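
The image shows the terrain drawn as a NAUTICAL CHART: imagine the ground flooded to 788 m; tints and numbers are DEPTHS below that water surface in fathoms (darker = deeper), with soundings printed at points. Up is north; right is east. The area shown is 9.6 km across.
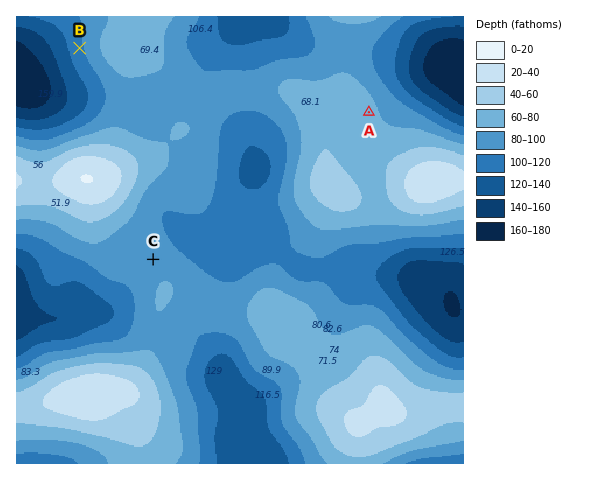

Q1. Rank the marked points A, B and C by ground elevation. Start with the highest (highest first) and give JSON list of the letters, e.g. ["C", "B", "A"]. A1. ["A", "C", "B"]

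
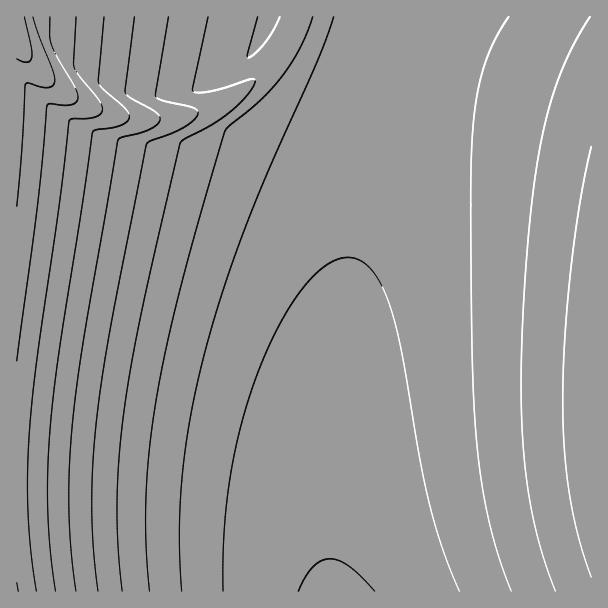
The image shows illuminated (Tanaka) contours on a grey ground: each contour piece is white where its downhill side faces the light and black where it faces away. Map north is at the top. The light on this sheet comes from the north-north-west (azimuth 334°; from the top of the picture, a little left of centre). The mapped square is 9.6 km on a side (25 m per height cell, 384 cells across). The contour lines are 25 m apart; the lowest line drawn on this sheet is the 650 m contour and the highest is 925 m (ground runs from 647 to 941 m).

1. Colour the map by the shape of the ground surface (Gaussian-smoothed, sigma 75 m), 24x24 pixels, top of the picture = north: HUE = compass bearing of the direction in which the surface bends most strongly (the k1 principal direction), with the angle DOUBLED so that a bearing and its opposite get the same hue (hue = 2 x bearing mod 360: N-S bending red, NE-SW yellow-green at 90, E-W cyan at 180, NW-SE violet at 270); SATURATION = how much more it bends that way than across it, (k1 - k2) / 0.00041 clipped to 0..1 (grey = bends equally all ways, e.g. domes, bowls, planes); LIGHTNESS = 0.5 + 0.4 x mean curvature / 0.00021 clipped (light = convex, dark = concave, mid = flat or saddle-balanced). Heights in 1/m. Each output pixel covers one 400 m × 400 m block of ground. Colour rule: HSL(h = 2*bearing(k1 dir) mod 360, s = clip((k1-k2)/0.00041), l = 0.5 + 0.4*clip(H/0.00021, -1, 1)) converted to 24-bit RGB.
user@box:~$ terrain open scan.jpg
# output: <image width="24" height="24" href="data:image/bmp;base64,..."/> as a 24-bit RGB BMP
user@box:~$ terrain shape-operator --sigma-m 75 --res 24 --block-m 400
<image width="24" height="24" href="data:image/bmp;base64,Qk32BgAAAAAAADYAAAAoAAAAGAAAABgAAAABABgAAAAAAMAGAAATCwAAEwsAAAAAAAAAAAAAfXd9fHd9fHd9e3d+e3Z+e3Z+enZ/enZ/enaAenaAenaAenaBeneBeneBe3iCe3iCe3mCfHmCfHqDfXuDfXyDfnyDf32DgH6DfHh9fHd9e3d9e3d9end+enZ+enZ/eXZ/eXZ/eXaAeXaAeXeBeneBeneBeniCe3iCe3mCe3mCfHqCfXuDfXyDfnyDf32DgH6DfHh9e3h9end9end9eXd+eXd+eXZ+eXZ/eXZ/eXaAeXeAeXeAeXeBeXiBeniBeniCenmCe3qCe3qCfHuCfXyDfn2Df32Df36De3h9e3h9enh9eXd9eXd+eHd+eHd+eHd/eHd/eHeAeHeAeHeAeHeAeXiBeXiBeXmBenmCenqCe3qCfHuCfHyCfX2Cfn2Cf36De3l9enh9eXh9eXd+eHd+eHd+eHd/d3d/d3d/d3d/d3eAeHeAeHeAeHiBeHiBeXmBeXmBenqCe3qCe3uCfHyCfX2Cfn2Cf36Ce3l9enl9eXh+eHh+eHd+d3d+d3d/d3d/d3d/d3d/d3eAd3eAd3iAeHiAeHmBeXmBeXqBenqBenuBe3uCfHyCfX2CfX2Cf36Cenl+eXl+eXh+eHh+d3d+d3d/d3d/d3d/d3d/d3d/d3iAd3iAd3iAeHmAeHmBeXqBeXqBenuBenuBe3yBfHyBfH2CfX2Cfn6Cenl+eXl+eHh+eHh+d3h/d3d/d3d/d3d/d3h/d3h/d3iAd3iAd3mAeHmAeHqAeXqBeXuBenuBenyBe3yBfH2BfH2BfX6Bfn6Benp+eXl/eHh/eHh/d3h/d3h/d3h/d3h/d3h/d3iAd3iAd3mAd3mAeHqAeHqAeXuAeXuBenyBenyBe32BfH2BfH2BfX6Bfn6Benp/eXl/eHh/eHh/d3h/d3h/d3h/d3h/d3iAd3iAd3mAd3mAeHmAeHqAeHqAeXuAeXuAenyBenyBe32Be32BfH6BfX6Bfn+Benp/eXl/eHh/eHh/eHiAd3iAd3iAd3iAd3iAd3mAd3mAd3mAeHqAeHqAeHuAeXuAeXyAenyAen2Be32Be36BfH6BfX6BfX+BenqAeXmAeXmAeHiAeHiAd3iAd3iAd3iAd3iAd3mAd3mAd3qAeHqAeHqAeHuAeXuAeXyAeXyAen2Be32Be36BfH6BfH6BfX+Be3qAenmAeXmAeHiAeHiAd3iAd3iAd3iAd3mAd3mAd3mAd3qAeHqAeHuAeHuAeXyAeXyAeX2Aen2Ben2Be36BfH6BfH+BfX+Be3qBenmBeXmBeHiAeHiAeHiAd3iAd3iAd3mAd3mAd3mAeHqAeHqAeHuAeHuAeXyAeXyAeX2Aen2Ben6Be36Be36BfH+BfX+BfHqBe3mBenmBeXiBeHiBeHiBd3iAd3iAd3mAd3mAd3mAeHqAeHqAeHuAeHuAeXyAeXyAeX2Ben2Ben6Be36Be3+BfH+BfH+BfHqCe3mBenmBeXiBeXiBeHiBeHiBeHiAd3mAeHmAeHqAeHqAeHuAeHuAeHyAeXyBeX2BeX2Ben6Ben6Be36Be3+BfH+BfH+BfXqCfHqCe3mBenmBeXiBeHiBeHiBeHiBeHmBeHmAeHqAeHqAeHuAeHuBeXyBeXyBeX2BeX2Ben6Ben6Ben6Be3+Be3+BfH+BfXqCfHqCe3mCenmBeniBeXiBeHiBeHiBeHmBeHmBeHqBeHqBeHuBeHuBeXyBeX2BeX2BeX6Ben6Ben6Ben+Be3+Be3+BfH+BfnqCfXqCfneBgF5Pb1EgaWAXWmkYUnQqZoBieHmAeHqBeHqBeHuBeXyBeXyBeX2BeX2BeX6Ben6Ben6Cen+Ce3+Ce3+Ce3+Cf3qCgUlXeBANPxf9oMP+zNH/0cb/t33+K9UGFGsYZ4F1eXuBeXuBeXyBeXyBeX2BeX6BeX6CeX6Cen+Cen+Cen+Ce3+Ce4CCfS9Z2QdXzP/+g9//rALWmH8LeaIJeAL/9br//6v3B4c7WIJ1eXyBeXyBeX2BeX2BeX6CeX6CeX+Cen+Cen+Cen+Ce4CCe4CC4QitzP/ovAptZB4cf2dggHV/dH9zV3xMEFoV/jLM/8zlCIFkbX+CeXyBeX2BeX6CeX6CeX+CeX+Cen+Cen+DeoCDeoCDe4CDzP/RswuSfUJjfXmBfHmBe3mBe3mBenmBd3uAG2VI/0Z2/ZGaGmhyeX2BeX2CeX6CeX6CeX+CeX+DeX+DeoCDeoCDeoCDe4CDhf5saSBsf3qCfnqBfXqBfHqBe3qBenqBenqBdnuBDVli/9fMCm+mcXqCeX6CeX6CeX+CeX+DeYCDeYCDeoCDeoCDeoCDeoCD"/>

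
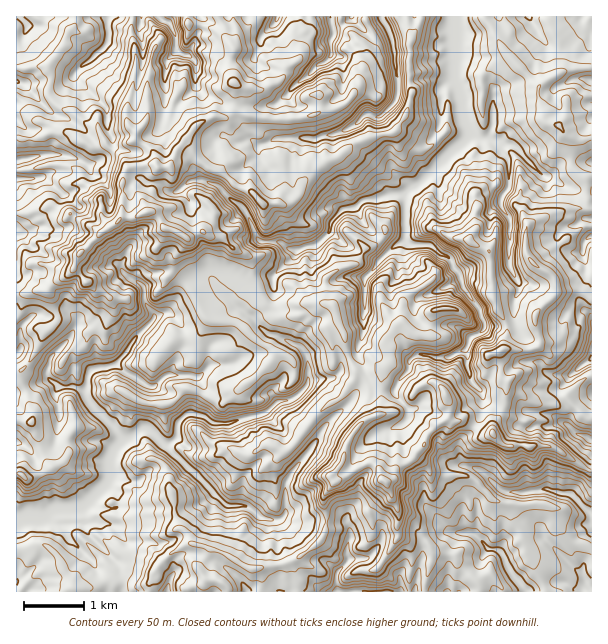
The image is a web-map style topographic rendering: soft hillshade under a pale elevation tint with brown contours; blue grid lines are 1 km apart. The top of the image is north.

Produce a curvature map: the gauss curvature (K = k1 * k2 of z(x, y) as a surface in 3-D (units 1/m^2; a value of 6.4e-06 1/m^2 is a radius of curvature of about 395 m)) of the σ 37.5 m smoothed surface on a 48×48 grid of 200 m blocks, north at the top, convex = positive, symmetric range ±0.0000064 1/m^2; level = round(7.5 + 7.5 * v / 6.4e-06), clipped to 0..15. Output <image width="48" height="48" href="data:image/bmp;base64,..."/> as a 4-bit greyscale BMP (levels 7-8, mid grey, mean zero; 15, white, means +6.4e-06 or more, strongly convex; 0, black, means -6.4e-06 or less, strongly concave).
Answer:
<image width="48" height="48" href="data:image/bmp;base64,Qk32BAAAAAAAAHYAAAAoAAAAMAAAADAAAAABAAQAAAAAAIAEAAATCwAAEwsAABAAAAAAAAAAAAAAABEREQAiIiIAMzMzAERERABVVVUAZmZmAHd3dwCIiIgAmZmZAKqqqgC7u7sAzMzMAN3d3QDu7u4A////AHiHmHZ1iE5rblZYd4VFl4VHaIiHl3V4d4d3eHd4i2h3d3qId29vmbqXiIZph4h3iIiIeHh3eHZ3eHeFaGhXKSdXh4eMeJiIeGiIeHeHeISHd3eIeUh06IWHhmtjiHh4d4mWeneIdod4d3doeYl6eIhWaYh5d4h4aHd3d4eHiIt3h4lpd6R1d5eIh4d4d3h3eXh3d3d3eHN4iHaah2CKeHiGeIl4d3d6hlZ4Z4l4d4eHZoprZ4jIlXird3eHWFqpZaeJd3eHd8qXnXh3VqjXWJOHd3hmhbV4tvVHiGaFt5eGdneUlXz2efyNpHmImHd4iViHh4hallaJd3aJd3glUGUHGITIeKeHVYdopqdom3ZZl4l2p4h7iHhoinZ6iLd+WJZ2SaZ4dleHKleKR5h2iXh6yJepCZR4eod2eoVmeJT9uXi3eId3qZeHBrEPjaJYiEx6aIaGqBg2VXezp3hnhLpnlnpjJbZde4iE2Hd3hdjHi5m3d4iHZ1oGh4Z1WKd2V0eHllyZaTNieJaRt4hnh0rJv5andnh3d2V2RWnIlnmXl4hlvqJ2d3d4eGp1iYaFdJaPenY1n6WWd4dpaImKh4pJdrSGR5ZWrYSLRmcoqXeXeIiHi1iCaXeoJnCfmamXhbR4e16IiHd3eHholodnhZc3m7PW5kpol2moWFeZaIh2iHh2h2l8WYd3i5wLCJOHiDh4aHZnepZ5h3h5eHh2dViWJJ8cB3qYe2pkiWh6ZkeIh3d3d3iHnYZk+v+Jp3iGZWfJiYVPH3h3d3d2eIialqeTeFhrdod5Znhwn2aJloR3d4d4tnNoZZhzmQaHZ0hpV3eW8IiXdHeIiIZll3tipJmIz5qHaHiHd5toVol3mVZ4h3aHNpl65ch35XdiqLiHdnd2bnh5fKZ6h8TKbmi6C0V2RalLc4l2bpdraSh8ZFfwgkXCl4EadxZAyH1Ym3mIlneHqHaWpdd7V/P3ZeqPh9p653fl9tZ3R2d0+HaQ8neXijV5hXVFT2hma3cFGVaIanelSqx5Z2hJp6fymIiGVIRXe4eXr3d3Z4eFpVJWdGqZaWiZeHeLlod3V3nCd4eIdWt3h7m3hYx4kZeIeHZ2iHZ2d4d213uWiYl3d4mML1dGh4Z4d3h4d3m4aHh3WLd2aJh4d4gGpZZ3iId4hodZh4h4iHiHc1iXZ6WGemiNGHd4hoeId6ZpWVd2dnd3eId4d3dnd4V4iIeJmHd3eHdKmwx3a3dleHiJd4p3dseJh3h3lWl1hqiIVbWXh3eJeHl4d2hniId5eGZ4WGaIZmV5fKhXiHeYh4eHd3aXd4d2iFhGZ3iHSdxoofieiHh4iHaJl6hXl3eHdZumi8dplnqGh5cFaHeHd2h2inWXqHd4aju3hXiHhrh1iHiodneHeHiJWYiHeId3UBfqZUp3eni2Z5ZoeHh3eIiHeHd3lpecnqdaaMeId2gNd4iHqHd3h3eHeIiIiLZzafKVh4UleIvapXloeHiWeHeId3hndoaRicjwV3efh2dQX3poh3XHd3iHiA=="/>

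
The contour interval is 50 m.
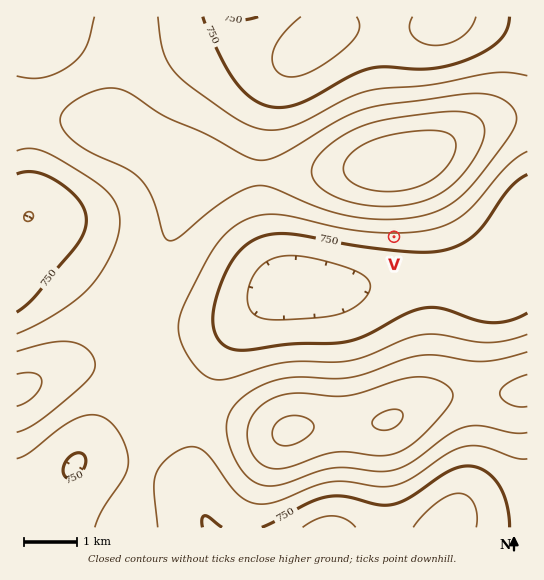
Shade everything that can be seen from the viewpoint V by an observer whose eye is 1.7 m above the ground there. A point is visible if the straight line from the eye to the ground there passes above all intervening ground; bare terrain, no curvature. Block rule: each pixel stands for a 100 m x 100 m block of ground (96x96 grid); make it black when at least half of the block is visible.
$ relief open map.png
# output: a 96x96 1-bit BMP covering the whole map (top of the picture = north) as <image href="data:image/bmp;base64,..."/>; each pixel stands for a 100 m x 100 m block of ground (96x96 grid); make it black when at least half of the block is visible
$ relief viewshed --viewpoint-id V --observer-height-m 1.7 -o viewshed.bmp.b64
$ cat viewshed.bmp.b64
<image width="96" height="96" href="data:image/bmp;base64,Qk2+BAAAAAAAAD4AAAAoAAAAYAAAAGAAAAABAAEAAAAAAIAEAAATCwAAEwsAAAIAAAAAAAAA////AAAAAAAAAAAAAAAAAAAAAAAAAAAAAAAAAAAAAAAAAAAAAAAAAAAAAAAAAAAAAAAAAAAAAAAAAAAAAAAAAAAAAAAAAAAAAAAAAAAAAAAAAAAAAAAAAAAAAAAAAAAAAAAAAAAAAAAAAAAAAAAAAAAAAAAAAAAAAAAAAAAAAAAAAAAAAAAAAAAAAAAAAAAAAAAAAAAAAAAAAAAAAAAAAAAAAAAAAAAAAAAAAAAAAAAAAAAAAAAAAAAAAAAAAAAAAAAAAAAAAAAAAAAAAAAAAAAAAAAAAAAAAAAAAAAAAAAAAAAAAAAAAAAAAAAAAAAAAAAAAAAAAAAQAAAAAAA/8AAAAAAYAAAHgAD///AAAAAeAAAP4AP///4AAAA/AAAf+A/////AAAA/gAAf///////gAAA/4AA////////4AAB/8AB/////////A/5//AD///////////9//gD///////////9//4H///////////9///////////////9///////////////8///////////////8P//////////////8H//////////////8B//////////////8A//////////////8AB/////////////8AAAf///////////8AAAH///////////8AAAD///////////8AAAB///////////8AAAA///////////8AAAA///////////8AAAAf//////////8AAAAf//////////8AAAAf//////////8AAAAP//////////8AAAAP//////////8AAAAP//////////8AAAAH///9/////wcAAAAH//+AA///4AAAAAAH//4AAH//AAAAAAAD//wAAB/4AAAAAAAD//gAAB/AAAAAAAAB//AAAB/AAAAAAAAB/+AAAD/AAAAAAAAA/8AAAD/AAAAAAAAA/wAAAD/AAAAAAAAA/gAAAB/AAAAAAAAAeAAAAA+AAAAAAAAAAAAAAAAAAAAAAAAAAAAAAAAAAAAAAAAAAAAAAAAAAAAAAAAAAAAAAAAAAAAAAAAAAAAAAAAAAAAAAAAAAAAAAAAAAAAAAAAAAAAAAAAAAAAAAAAAAAAAAAAAAAAAAAAAAAAAAAAAAAAAAAAAAAAAAAAAAAAAAAAAAAAAAAAAAAAAAAAAAAAAAAAAAAAAAAAAAAAAAAAAAAAAAAAAAAAAAAAAAAAAAAAAAAAAAAAAAAAAAAAAAAAAAAAAAAAAAAAAAAAAAAAAAAAAAAAAAAAAAAAAAAAAAAAAAAAAAAAAAAAAAAAAAAAAAAAAAAAAAAAAAAAAAAAAAAAAAAAAAAAAAAAAAAAAAAAAAAAAAAAAAAAAAAAAAAAAAAAAAAAAAAAAAAAAAAAAAAAAAAAAAAAAAAAAAAAAAAAAAAAAAAAAAAAAAAAAAAAAAAAAAAAAAAAAAAAAAAAAAAAAAAAAAAAAAAAAAAAAAAAAAAAAAAAAAAAAAAAAAAAAAAAAAAAAAAAAAAAAAAAAAAAAAAAAAAAAAAAAAAAAAAAAAAAAAAAAAAA="/>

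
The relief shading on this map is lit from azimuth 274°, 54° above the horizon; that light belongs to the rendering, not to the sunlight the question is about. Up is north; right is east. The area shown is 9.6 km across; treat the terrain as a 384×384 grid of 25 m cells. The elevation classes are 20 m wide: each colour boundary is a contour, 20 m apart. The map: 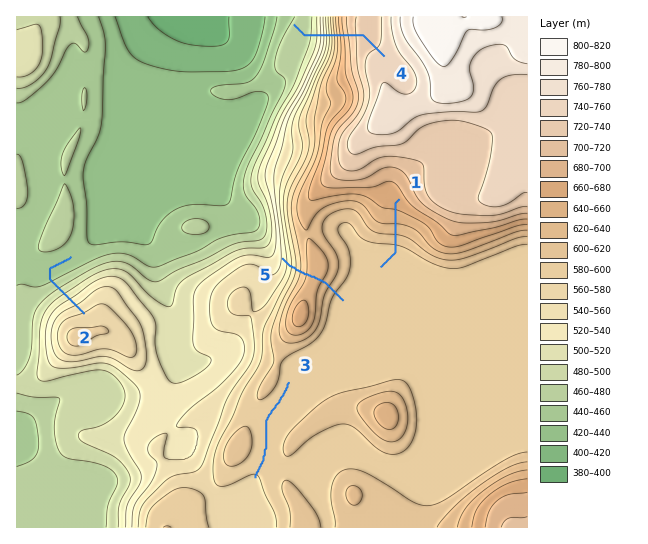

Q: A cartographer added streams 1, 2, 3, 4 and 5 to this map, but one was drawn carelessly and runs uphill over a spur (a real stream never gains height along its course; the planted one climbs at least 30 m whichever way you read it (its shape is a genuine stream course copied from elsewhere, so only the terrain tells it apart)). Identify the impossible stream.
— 5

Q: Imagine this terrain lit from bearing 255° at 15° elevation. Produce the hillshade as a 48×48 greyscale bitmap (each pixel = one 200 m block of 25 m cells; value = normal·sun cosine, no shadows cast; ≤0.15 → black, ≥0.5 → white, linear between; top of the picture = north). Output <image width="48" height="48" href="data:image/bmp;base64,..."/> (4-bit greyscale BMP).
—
<image width="48" height="48" href="data:image/bmp;base64,Qk32BAAAAAAAAHYAAAAoAAAAMAAAADAAAAABAAQAAAAAAIAEAAATCwAAEwsAABAAAAAAAAAAAAAAABEREQAiIiIAMzMzAERERABVVVUAZmZmAHd3dwCIiIgAmZmZAKqqqgC7u7sAzMzMAN3d3QDu7u4A////AEREVVZ5uoZEM0VVVXdjNWZEVVRVZ3h2VERFVVZ5qYZUNEVVVXdTRnZERURFZ3d2VFVVVVZ4mXZUREVVVnZDV3VERERFZ3d1RFVVVVVniIdkRFVVVnVEV3UzMzRFVnd2VFVVVVVniIdkRWVVVmREVmQzNERVVWZ2VVVVVVZ4iHZVV3dUVmRFVVQ0RFVVVVVmVVVmZmZ3h2VFaJhTRWVEVVRFVURVVVVVVVVndmZnd1VVZ5hjNWVEVVVXdURFVVVVVVZ3dlVmZlVVV4hkNGZURFZ4dCJFVVVVVVZ3ZVVWZlVVVnh1RFZlRFeIYxE1VVVVVWZ3ZURWZlVVVnd2RFVmVVeHUgE1VVVVVWZmVURWd1VVVWd3VEVWZVZmQgFFVVVVVWZVVVVnh1RVVWd3ZERVVVVVQhJFVVVVVWZVRVVoh1RFVWZ4dURVVVVVVDNFVVVVVXd2VVZ5hkNFVVZ4hkRFVVVVVERVVVVVVXiIdlZ4dCNFVVZ4h1RFVVVVVVVVVVVVVXmqllVnUhJFVVZomGVEVVVVVVVVVVVVVXm7lkVVMRJGZmZomYdDNFVVVVVVVVVVVXm6hURDERJGd2ZnialRE1VVVVVVVVVVVXipdVUyEiJGd3ZmebphAkVVVVVVVVVVVWeIZlUyIiNWd3dVWLthAUVVVVVVVVVVVVVnZmUyISNXd3ZURqtyATVVVVVVVVVVVURWZ3ZCESRmZ3ZURYqVITRVVVVVVVVVVURVZmZCESVmZmZkNHu3MSNFVVVVVVVVVURFVWZDETVVVmZkNHzIQRJFVVVnZURVVVVURFVDIkVVVmZkNZ3IMRJFVWeIdUREVVZlQ0RENFVVVVZUR862ISRWZniZdURERGZlMjNERVZmVUREau6lIjV3ZniYdVVERFZ2QiNEVWZmVDNFjP+kI0eIZniIdmZURUVmQiNEVVZlRDRWnf6VM1eYZniZh2ZlRDNWUiNFVVVVREVorf2mRFeHZomYZVZlRCNWUiNFVVVVRFZ5rNyoZmZmVomGVFZlRCNWUiNFVVVVVVaKqquqh2ZUVoh1RFZlQyNWUyNFVVVVVVaKqpmrqXZEVndlRVdlQzNWUyNFVVVVVVV5qpiry4ZEVmVVVVZlRDRWVDNEVVVVVVVoqqmr3JZVVVRFVWZlRDRVZTM0RVVVVVVXm7qrzKdlVUNEVWZlVURVVUI0RVVVVVVWisuqupiHVDNFVmZVVURVVkIkRVVVVVVVecy6mJmYZDRVZmVEVURVVkIkRVVVVVVVaKzLl4q5ZEVmZVQzVURFVkIjRVVVVlVUVovMqIu5ZEZ3VDMjRUM0VkIjRVVVVVRFVnnOyZu5VFaHUzMzRUMiRUIjRVRERERFZ2et26unVFeHUzNEVUMRNUMjRERERERWeHaM7cuWVXiHQzRVZkMRNUMjNDREREVWeHZq7+yGZ4iGQzRWZkMiNEIiM0REVVVWeIZp7/t2eIh1Q0RVVUQyJDIiM0RVVVVWeIZp//p2iYdlREVURVVCIzIiNERVVVVWeIZq//pniYdkRFVURA=="/>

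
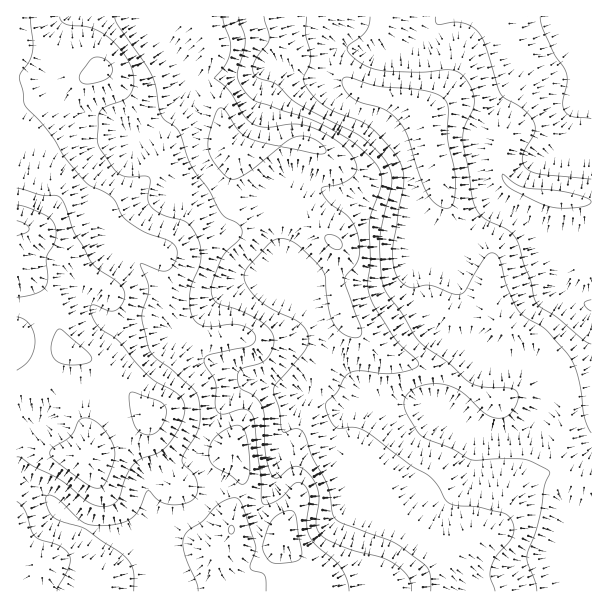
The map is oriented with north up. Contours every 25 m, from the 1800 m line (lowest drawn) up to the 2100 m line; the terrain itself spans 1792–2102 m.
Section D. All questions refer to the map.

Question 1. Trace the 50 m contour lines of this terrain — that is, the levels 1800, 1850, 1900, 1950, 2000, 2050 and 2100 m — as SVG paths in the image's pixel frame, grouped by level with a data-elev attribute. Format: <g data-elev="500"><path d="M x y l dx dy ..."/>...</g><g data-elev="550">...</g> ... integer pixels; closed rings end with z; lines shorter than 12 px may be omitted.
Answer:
<g data-elev="1800"><path d="M591 119l-19-3-5-2-3-4-1-8 4-19 0-9-14-23-11-24-2-10"/></g><g data-elev="1850"><path d="M591 344l-7-4-26-22-20-13-4-6-3-18-16-44-8-7-24-12-8-11-3-10-9-56 1-13 9-18 1-8-1-10-6-12-8-7-7-3-32 2-33-1-13-2-13-6-11-9-3-6 3-4 16-12 3-6 1-9"/><path d="M552 207l12 1 16-1 8-2 3-4-7-4-17-5-45-5-9-5-11-8 2 8 8 7 27 14z"/></g><g data-elev="1900"><path d="M537 591l-2-9-7-18-1-7 11-32 6-39 6-12-1-3-16-9-9-3-24 0-24 1-8-1-16-10-24-9-7-5-13-19-4-11 2-9 8-7 13-5 14 0 11 3 9 4 27 24 7 3 6 0 7-2 5-6 5-9 0-8-3-3-5-2-27-1-12-4-24-21-24-17-8-9-13-22-16-21-4-14-2-40 3-20 8-33 1-10-3-9-10-14-19-17-60-31-9-6-15-15-16-5-5-4-2-6 1-6 4-8 10-11 1-5-5-22"/></g><g data-elev="1950"><path d="M431 591l-1-18-3-6-5-4-29-21-49-18-8-5-4-6-4-27-16-30-8-22-2-3-5-2-12 3-3-1-3-21-5-15 0-6 3-6 28-33 3-8 0-7-3-7-6-6-27-13-15-10-11-15-2-11 5-7 23-25 9-3 12 4 18 15 12 15 2 6 4 33 6 15 6 6 7 4 8 2 4-2 2-3-1-6-16-46 1-5 10-11 3-7 1-10-2-14-8-16-21-15-6-8-2-6 3-2 15-3 9-4 7-6 2-7-4-9-8-11-12-9-16-9-11-3-10-2-26 3-9 0-7-3-8-5-16-28-16-13 11-13 5-14 0-10-6-17-1-7"/></g><g data-elev="2000"><path d="M349 591l-2-12-6-12-7-7-19-16-6-10-2-12 2-24-3-11-4-4-6 0-18 17-11 5-4-1-8-79-3-10-3-4-4-2-21 5-5-1-3-3 0-27-11-18-1-6 7-5 40-9 4-4-1-8-6-5-9-3-9-1-23 3-7-2-5-4-4-10-1-17 2-10 8-20 1-10-1-11-5-10-4-7-6-5-21-6-12-8-4-7 2-18-1-5-5-1-16 1-8-3-7-6-14-22-2-6 1-23 2-6 7-5 18-7 4-3 3-6 2-13-5-15-12-16-13-12-15-7-23-3-4-3-2-4"/></g><g data-elev="2050"><path d="M57 591l12-25 1-6-1-5-3-4-6-5-19-6-6-4-4-6-6-20-8-9"/><path d="M229 533l2 1 3-3-1-5-4 1z"/><path d="M17 457l4 1 13 9 26 13 30 23 11 3 9 0 5-3 4-4 7-22 8-13 7-5 18-7 11-9 11-20 4-15-2-7-4-6-29-17-14-15-17-22-18-12-6-7-4-10-1-6 3-1 15 6 8-1 7-8 1-11-6-9-20-13-7-8-17-29-8-24-4-9-5-3-15-1-25-7"/></g><g data-elev="2100"><path d="M17 236l9-3 3-5-4-4-8-3"/></g>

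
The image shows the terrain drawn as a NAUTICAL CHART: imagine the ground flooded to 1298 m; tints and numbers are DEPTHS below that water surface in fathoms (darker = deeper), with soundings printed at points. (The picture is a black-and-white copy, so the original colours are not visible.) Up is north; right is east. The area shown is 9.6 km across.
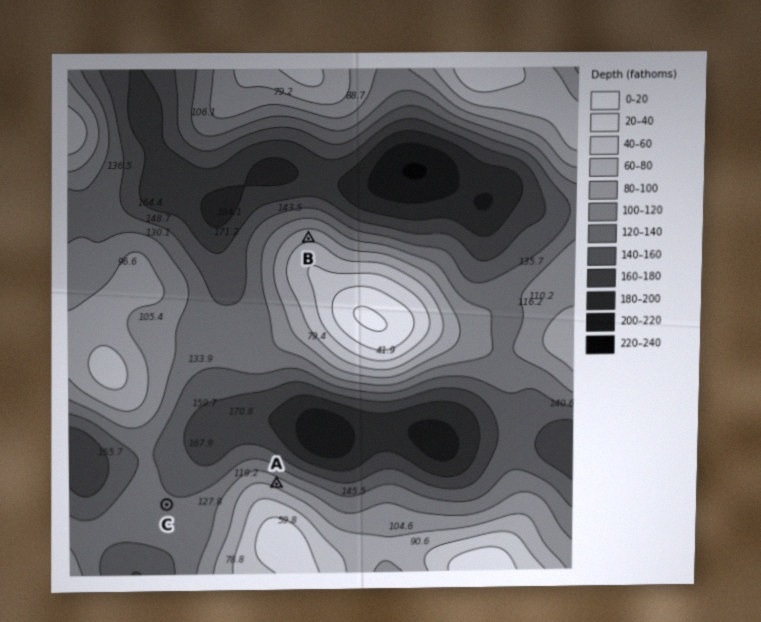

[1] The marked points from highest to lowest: B A C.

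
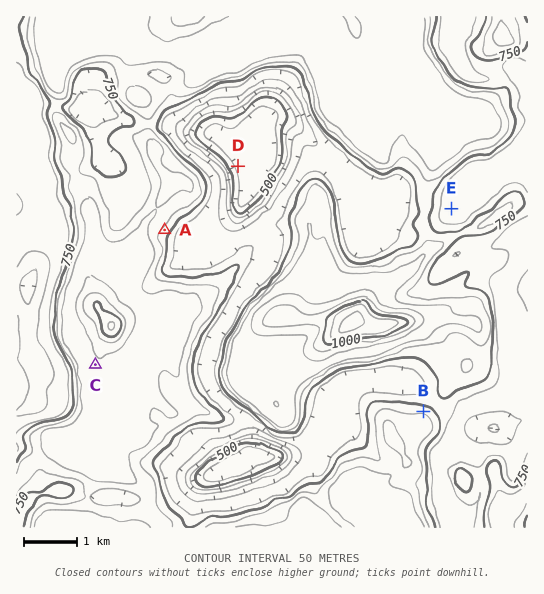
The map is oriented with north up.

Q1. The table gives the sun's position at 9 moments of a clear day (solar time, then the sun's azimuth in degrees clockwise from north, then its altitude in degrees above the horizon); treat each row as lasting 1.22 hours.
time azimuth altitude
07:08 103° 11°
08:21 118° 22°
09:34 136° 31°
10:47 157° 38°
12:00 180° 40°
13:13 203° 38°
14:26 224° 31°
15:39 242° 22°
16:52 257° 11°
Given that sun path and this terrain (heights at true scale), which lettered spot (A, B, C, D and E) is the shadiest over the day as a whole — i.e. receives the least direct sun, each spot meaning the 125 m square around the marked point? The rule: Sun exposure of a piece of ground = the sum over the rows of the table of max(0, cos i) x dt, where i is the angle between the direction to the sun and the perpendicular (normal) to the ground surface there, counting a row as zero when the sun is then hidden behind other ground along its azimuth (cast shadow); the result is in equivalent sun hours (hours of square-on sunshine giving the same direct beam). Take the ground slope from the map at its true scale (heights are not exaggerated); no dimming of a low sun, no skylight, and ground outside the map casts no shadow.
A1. B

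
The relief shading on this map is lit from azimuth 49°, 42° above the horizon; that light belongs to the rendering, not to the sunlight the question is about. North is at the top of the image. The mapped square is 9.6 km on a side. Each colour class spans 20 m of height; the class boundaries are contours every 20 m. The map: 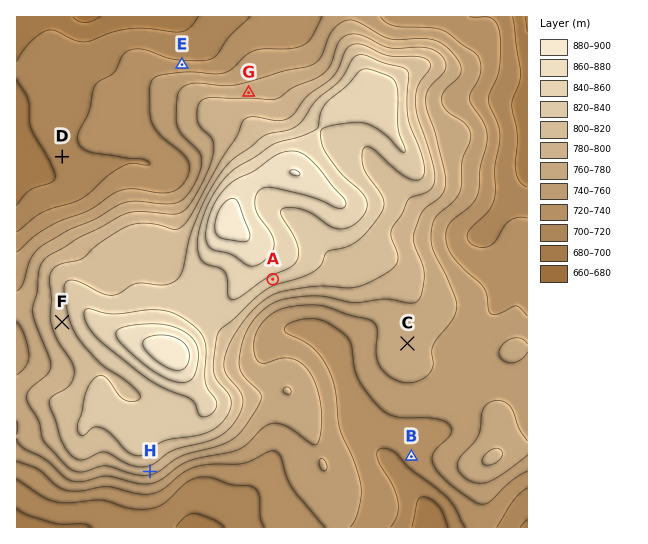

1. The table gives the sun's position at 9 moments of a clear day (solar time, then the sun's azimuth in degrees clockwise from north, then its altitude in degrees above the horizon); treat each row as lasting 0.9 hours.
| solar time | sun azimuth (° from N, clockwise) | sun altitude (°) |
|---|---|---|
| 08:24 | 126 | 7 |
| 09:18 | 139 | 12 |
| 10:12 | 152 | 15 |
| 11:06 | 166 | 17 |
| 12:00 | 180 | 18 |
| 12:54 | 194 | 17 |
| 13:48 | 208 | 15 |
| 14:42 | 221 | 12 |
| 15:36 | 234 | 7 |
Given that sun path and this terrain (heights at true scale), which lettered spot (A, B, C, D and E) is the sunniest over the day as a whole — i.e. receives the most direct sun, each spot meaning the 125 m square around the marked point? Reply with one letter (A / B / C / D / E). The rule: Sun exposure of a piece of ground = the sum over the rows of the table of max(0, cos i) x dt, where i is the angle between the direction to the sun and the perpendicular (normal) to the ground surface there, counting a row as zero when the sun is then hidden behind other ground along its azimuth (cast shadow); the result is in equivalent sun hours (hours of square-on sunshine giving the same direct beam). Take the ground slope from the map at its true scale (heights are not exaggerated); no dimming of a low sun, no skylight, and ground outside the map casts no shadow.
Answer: A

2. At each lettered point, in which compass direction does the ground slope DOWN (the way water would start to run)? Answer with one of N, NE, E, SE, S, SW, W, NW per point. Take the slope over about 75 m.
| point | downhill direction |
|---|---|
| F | W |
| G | N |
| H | S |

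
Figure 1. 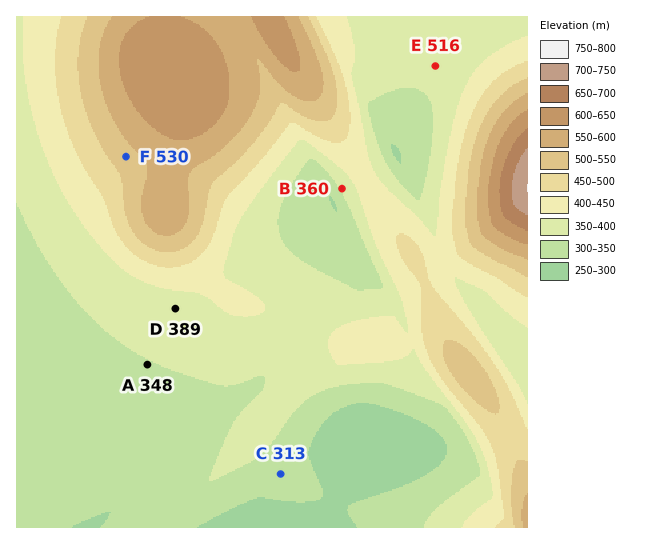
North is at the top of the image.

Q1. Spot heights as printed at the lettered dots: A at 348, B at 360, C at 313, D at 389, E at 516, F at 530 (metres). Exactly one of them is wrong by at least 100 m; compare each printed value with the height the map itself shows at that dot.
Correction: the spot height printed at E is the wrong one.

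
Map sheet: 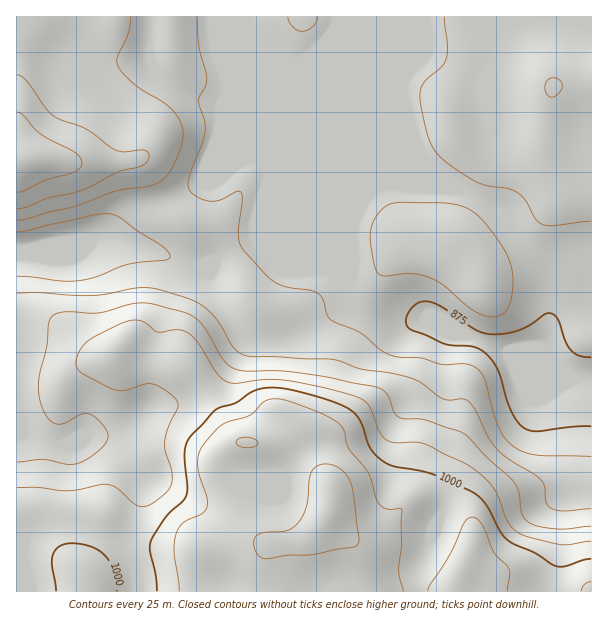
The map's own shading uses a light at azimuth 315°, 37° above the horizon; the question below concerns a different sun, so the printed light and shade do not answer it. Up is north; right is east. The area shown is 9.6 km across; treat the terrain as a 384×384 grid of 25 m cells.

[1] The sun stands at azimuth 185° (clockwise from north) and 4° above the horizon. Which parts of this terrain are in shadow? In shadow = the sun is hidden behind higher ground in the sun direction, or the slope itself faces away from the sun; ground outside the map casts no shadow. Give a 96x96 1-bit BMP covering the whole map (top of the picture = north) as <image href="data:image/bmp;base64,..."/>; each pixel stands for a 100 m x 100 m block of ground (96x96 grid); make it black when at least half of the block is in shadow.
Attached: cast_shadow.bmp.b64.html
<image width="96" height="96" href="data:image/bmp;base64,Qk2+BAAAAAAAAD4AAAAoAAAAYAAAAGAAAAABAAEAAAAAAIAEAAATCwAAEwsAAAIAAAAAAAAA////AAAAAAAAAAAAAAAAAAAAAAAAAAAAAAAAAAAAAAAAAAAAAAAAAAAAAAAAAAAAAAAAAAAAAAAAAAAAAAAAAAAAAAMAAAAAAAAAAAAAAAcAAAAAAAAAAAAAH/8AAAAAAAAAAAAAf/8AAAAAAAAAAAAAf/8AAAAAAAAAAAAA//8AAAAAAAAAAAAA//8AAAAAAAAAAAAA//8AAAAAAAAAAAAA//8AAAAAAAAAAAACf/8AAAAAAAAAAAAGP/8AAAAAAAAAAAAOD/8AAAAAAAAAAAAOA8MAQAAAAAAAAAAMAAAAAAAAAAAAAAAMAAAAAAAAAAAAAAAAeAAAAAAAAAAAAAAD/gAAAAAAAAAMAAAH/wAAAAAAAAAMAAAH/4AAAAAAAAAAAAAH/4AAAAAAAAAAAwAH/wAAAAAAAAAAAYAD/wAAAAAAAAAAAIAD/gAAAAAA/gAAAAAB/AAAAAAAfwAAAAAB/AAAAAAAfgAPgAAA+AAAAAAAPgB/wAAAYAAAAAAAPgf/wAAAAAAAAAAAP///4AAAAAAAAAAAH///8AAAAAAAAAAAH////AAAAAAAAAAAP////wAAAAAAAAAAP////8AAAAAAAAAAf////+A8AAAAAAAAf////+H8AAAAAAAAf/////P8AAAAAAAAf////+P8AAAAAAAAP////+H4AAAAAAAAH////4AAAAAAAAAHD///4AAAAAAAA4AfA///wAAAAAAAA/B/AH//gAAAAAAAD///AD//AAAAAAAB////AB/4AAAAAAAH////AA+AAAAAAAB/////AAAAAAAAAAD/////AAAAAAAAAAD/////AAAAAAAAAAD////+AAAAAAAAAAD////8AAAAAAAAAAD////gAAAAAAAAAAB/+H8AAAAAAAAAAAAAABwAAAAAAAAAAAAAAAAAAAAAAAAAAAAAAAAAAAAAAAAAAAAAAAAAAAAAAAAAAAAAAAAAAAAAAAAAAAAAAAAAAAAAAAAAAAAAAAAAAAAAAAAAAAAAAAAAAAAAAAAAAAAAAAAAAAAAAAAAAAAAAAAAAAAAAAAAAAAAAAAAAAAAAAAAAAAAAAAAAAAAAAAAAAAAAAAAAAAAAAAAAAAAAAAAAAAAAAAAAAAAAAAAAAAAAAAAAAAAAAAAAAAAAAAAAAAAAAAAAAAAAAAAAAAAAAAAAAAAAAAAAAAAAAAAAAAAAAAAAAAAAAAAAAAAAAAAAAAAAAAAAAAAAAAAAAAAAAAAAAAAAAAAAAAAAAAAAAAAAAAAAAAAAAAAAAAAAAAAAAAAAAAAAAAAAAAAAAAAAAAAAAAAAAAAAAAAAAAAAAAAAAAAAAAAAAAAAAAAAAAAAAAAAAAAAAAAAAAAAAAAAAAAAAAAAAAAAAAAAAAAAAAAAAAAAAAAAAAAAAAAAAAAAAAAAAAAAAAAAAAAAAAAAAAAAAAAAAAAAAAAAAAAAAAAAAAAAAAAAAAAAAAAAAAAAAAAAAAAAAAAAAAAAAAAAAAAAAAAAAAAAAAAAAAAAAAAAAAAAAAAAAAAAAAAAAAAAAA="/>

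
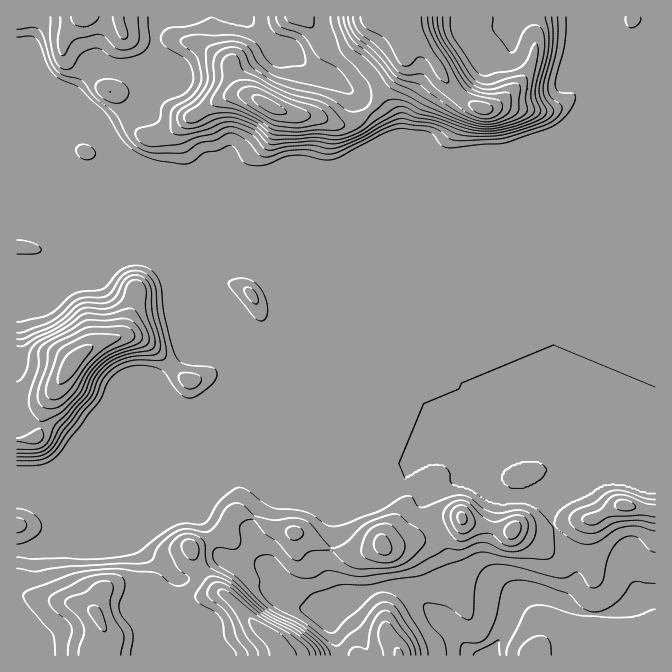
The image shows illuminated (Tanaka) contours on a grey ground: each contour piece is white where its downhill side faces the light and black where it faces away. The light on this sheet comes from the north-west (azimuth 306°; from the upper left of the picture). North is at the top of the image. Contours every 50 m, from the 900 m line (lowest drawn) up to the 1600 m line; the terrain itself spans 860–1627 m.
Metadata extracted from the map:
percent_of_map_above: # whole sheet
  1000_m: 96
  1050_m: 86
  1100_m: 34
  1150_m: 28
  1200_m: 21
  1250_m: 15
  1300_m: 11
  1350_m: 7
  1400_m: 5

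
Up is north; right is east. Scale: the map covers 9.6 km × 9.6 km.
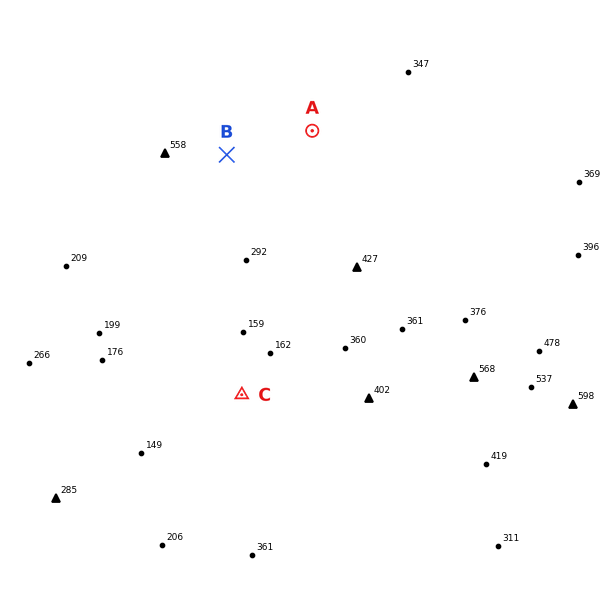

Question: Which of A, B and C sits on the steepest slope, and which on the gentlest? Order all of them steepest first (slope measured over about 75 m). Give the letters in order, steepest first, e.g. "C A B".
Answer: A B C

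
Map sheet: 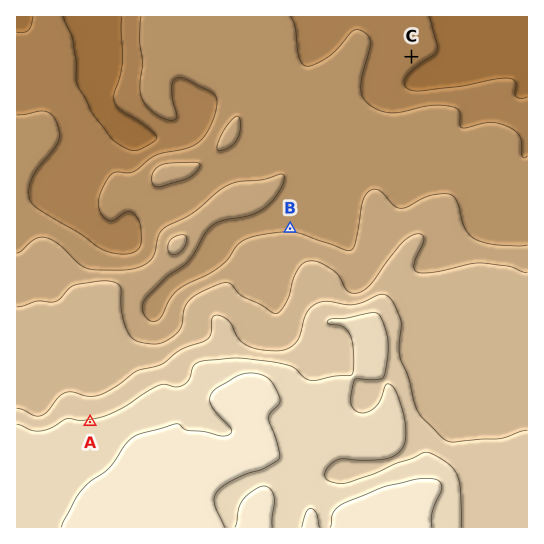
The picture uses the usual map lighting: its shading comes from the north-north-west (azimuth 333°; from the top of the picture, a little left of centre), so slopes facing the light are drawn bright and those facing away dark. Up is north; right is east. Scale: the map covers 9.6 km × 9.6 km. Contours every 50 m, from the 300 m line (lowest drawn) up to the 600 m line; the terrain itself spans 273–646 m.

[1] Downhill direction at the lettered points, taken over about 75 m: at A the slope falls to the N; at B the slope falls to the N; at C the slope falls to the SE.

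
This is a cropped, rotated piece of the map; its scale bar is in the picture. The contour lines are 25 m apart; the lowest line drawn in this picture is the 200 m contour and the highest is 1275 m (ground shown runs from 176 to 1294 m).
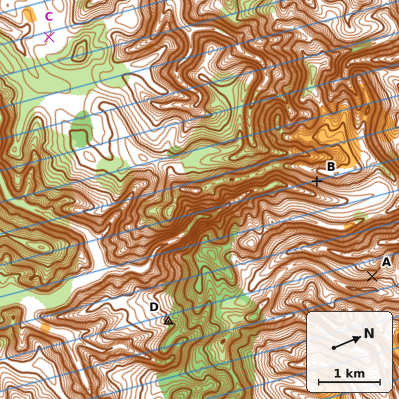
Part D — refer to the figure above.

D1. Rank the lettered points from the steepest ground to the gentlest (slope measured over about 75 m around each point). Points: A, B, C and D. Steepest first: B A D C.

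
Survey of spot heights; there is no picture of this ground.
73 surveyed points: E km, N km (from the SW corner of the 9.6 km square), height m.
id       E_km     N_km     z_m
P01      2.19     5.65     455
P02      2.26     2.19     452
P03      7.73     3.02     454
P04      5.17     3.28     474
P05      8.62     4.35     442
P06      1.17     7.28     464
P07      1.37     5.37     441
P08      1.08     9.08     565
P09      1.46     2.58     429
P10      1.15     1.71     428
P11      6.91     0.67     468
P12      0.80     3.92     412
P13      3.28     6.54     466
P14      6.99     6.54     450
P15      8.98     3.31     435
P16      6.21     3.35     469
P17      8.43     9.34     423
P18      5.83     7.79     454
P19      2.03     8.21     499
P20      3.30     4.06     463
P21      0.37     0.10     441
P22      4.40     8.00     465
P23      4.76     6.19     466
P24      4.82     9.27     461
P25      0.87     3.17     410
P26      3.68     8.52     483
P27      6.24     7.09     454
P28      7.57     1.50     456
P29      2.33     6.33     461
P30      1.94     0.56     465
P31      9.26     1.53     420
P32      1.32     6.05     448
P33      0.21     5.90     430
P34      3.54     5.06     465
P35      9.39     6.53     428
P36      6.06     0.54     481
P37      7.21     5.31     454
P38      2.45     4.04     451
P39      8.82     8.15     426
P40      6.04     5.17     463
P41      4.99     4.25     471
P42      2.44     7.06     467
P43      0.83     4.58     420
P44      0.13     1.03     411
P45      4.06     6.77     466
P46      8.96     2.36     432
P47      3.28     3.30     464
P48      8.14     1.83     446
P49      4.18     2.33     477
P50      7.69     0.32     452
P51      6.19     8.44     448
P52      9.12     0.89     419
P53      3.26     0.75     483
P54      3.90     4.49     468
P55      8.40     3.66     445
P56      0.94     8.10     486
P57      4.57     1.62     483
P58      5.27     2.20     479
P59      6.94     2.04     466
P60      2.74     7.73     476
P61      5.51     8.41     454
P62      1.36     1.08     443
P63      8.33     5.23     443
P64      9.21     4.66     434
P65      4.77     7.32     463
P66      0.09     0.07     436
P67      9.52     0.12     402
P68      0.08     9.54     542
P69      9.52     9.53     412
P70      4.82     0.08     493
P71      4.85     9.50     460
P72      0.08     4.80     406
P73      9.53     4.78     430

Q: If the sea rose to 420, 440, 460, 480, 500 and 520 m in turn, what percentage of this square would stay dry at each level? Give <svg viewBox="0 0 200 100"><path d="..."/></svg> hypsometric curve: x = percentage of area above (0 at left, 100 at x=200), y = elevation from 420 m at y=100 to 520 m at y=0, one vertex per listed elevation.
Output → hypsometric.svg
<svg viewBox="0 0 200 100"><path d="M187 100l-38-20-55-20-68-20-17-20-2-20"/></svg>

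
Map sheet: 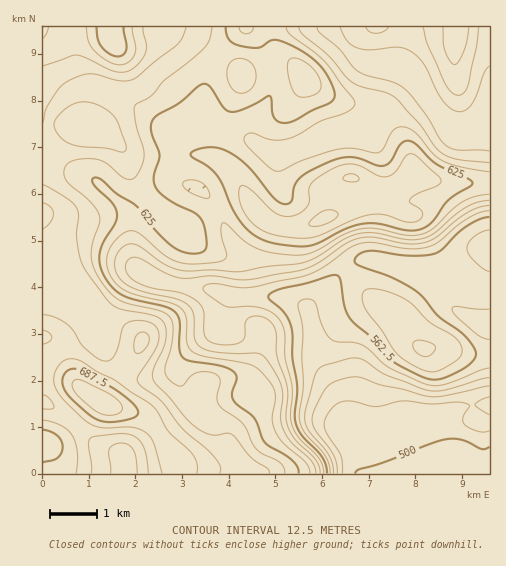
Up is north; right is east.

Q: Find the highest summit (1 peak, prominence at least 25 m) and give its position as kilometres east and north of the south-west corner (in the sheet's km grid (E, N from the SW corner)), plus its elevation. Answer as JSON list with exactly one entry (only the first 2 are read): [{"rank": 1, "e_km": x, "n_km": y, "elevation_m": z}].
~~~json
[{"rank": 1, "e_km": 1.29, "n_km": 1.54, "elevation_m": 710}]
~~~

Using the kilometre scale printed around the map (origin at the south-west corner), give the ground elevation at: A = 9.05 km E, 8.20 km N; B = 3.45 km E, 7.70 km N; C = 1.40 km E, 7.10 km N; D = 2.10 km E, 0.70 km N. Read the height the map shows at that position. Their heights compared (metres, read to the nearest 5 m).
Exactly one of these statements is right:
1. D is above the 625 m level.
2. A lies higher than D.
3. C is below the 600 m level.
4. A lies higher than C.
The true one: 1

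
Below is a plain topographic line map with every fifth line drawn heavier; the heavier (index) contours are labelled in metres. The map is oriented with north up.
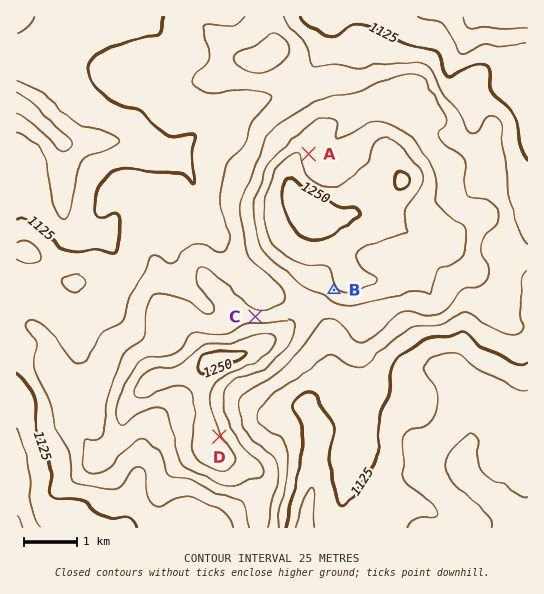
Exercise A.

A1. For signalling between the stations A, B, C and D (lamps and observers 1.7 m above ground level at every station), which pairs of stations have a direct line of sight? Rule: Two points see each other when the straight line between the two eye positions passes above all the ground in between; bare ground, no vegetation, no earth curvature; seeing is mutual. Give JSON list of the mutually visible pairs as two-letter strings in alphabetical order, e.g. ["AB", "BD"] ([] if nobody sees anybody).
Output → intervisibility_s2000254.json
["BC", "BD"]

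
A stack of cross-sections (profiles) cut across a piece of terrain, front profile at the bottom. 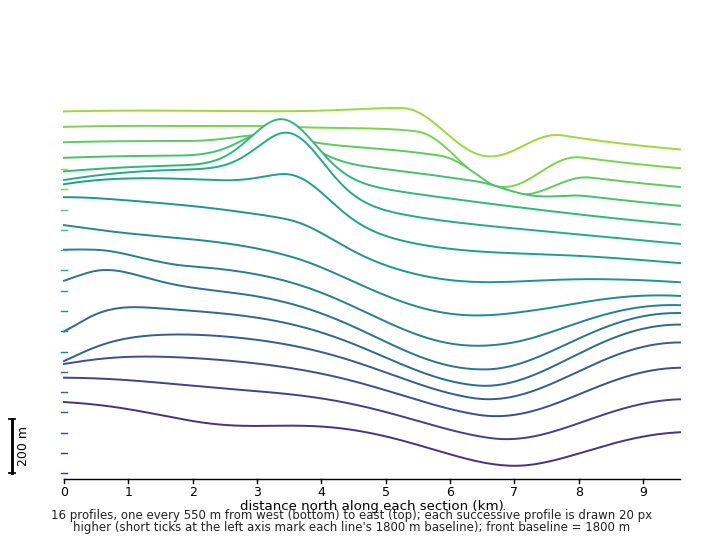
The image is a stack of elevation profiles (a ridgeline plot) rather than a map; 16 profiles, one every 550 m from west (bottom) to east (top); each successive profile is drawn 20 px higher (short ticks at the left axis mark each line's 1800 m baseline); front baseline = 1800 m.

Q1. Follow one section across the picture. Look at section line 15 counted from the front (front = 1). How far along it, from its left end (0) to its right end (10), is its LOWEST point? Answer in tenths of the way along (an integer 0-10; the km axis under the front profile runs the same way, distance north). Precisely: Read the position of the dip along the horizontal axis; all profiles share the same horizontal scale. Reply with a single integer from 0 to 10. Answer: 7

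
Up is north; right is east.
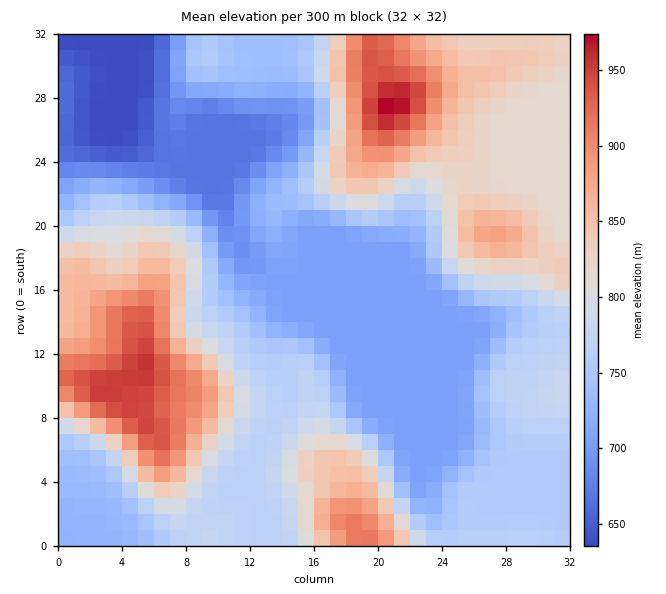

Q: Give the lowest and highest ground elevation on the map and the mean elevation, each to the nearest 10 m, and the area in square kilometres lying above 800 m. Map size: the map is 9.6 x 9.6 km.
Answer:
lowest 630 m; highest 980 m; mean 780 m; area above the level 33.1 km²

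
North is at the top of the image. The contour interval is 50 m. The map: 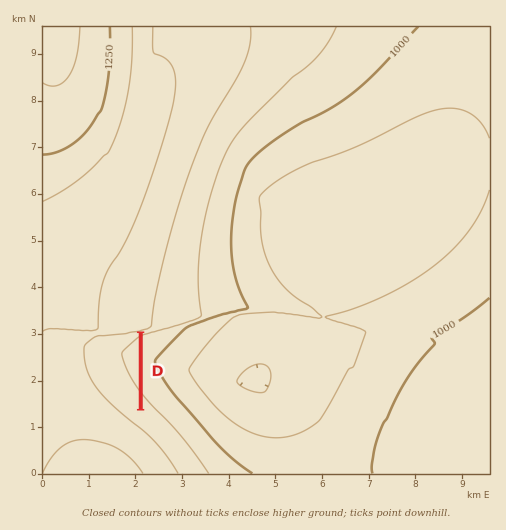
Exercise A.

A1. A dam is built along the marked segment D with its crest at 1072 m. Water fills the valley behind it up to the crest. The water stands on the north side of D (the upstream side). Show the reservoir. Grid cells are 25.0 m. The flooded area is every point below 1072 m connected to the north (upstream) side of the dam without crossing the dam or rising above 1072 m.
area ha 72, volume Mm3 12.41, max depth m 47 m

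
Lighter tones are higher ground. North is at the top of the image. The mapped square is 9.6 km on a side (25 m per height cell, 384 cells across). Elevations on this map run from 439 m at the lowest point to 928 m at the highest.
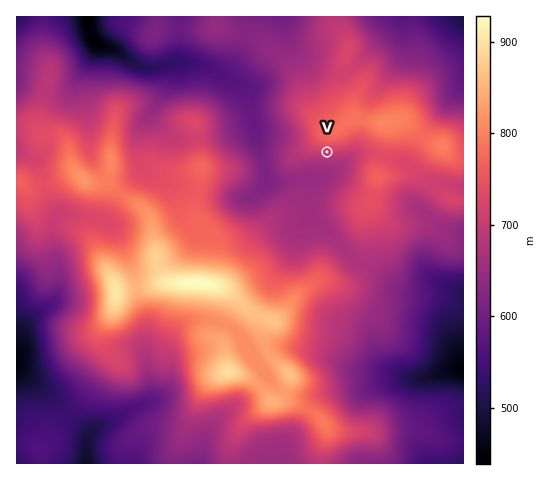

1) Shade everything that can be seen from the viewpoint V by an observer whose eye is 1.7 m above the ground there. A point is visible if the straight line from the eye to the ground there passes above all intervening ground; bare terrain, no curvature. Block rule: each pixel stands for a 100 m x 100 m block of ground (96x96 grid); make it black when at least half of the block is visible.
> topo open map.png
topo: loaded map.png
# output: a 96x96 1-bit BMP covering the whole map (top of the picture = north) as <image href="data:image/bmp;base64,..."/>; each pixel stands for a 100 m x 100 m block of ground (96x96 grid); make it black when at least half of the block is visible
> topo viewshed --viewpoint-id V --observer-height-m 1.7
<image width="96" height="96" href="data:image/bmp;base64,Qk2+BAAAAAAAAD4AAAAoAAAAYAAAAGAAAAABAAEAAAAAAIAEAAATCwAAEwsAAAIAAAAAAAAA////AAAAAAAAAAAAAAAAAAAAAAAAAAAAAAAAAAAAAAAAAAAAAAAAAAAAAAAAAAAAAAAAAAAAAAAAAAAAAAAAAAAAAAAAAAAAAAAAAAAAAAAAAAAAAAAAAAAAAAAAAAAAAAAAAAAAAAAAAAAAAAAAAAAAAAAAAAAAAAAAAAAAAAAAAAAAAAAAAAAAAAAAAAAAAAAAAAAAAAAAAAAAAAAAAAAAAAAAAAAAAAAAAAAAAAAAAAAAAAAAAAAAAAAAAAAAAAAAAAAAAAAAAAAAAAAAAAAAAAAAAAAAAAAAAAAAAAAAAAAAAAAABAAAAAAAAAAAAAAAPAAAAAAAAAAAAAAAeAAAAAAAAAAAAAAAYAAAAAAAAAAAAAAAAAAAAAAAAAAAAAAAAAAAAAAAAAAAAAAAAAAAAAAAAAAAAAAAAAAAAAAAAAAAAAAAAAAAAAAAAAAAAAAAAAAAAAAAAAAAAAAAAAAAAAAAAAAAAAAAAAAAAAAAAAAAAAAAQAAAAAAAAAAAAAAD4AAAAAAAAAAAAAAf4AAAAAAAAAAAAAA/4AAAAAAAAAAAAAB/8AAAAAAAAAAAAAD/+AAAAAAAAAAAAAH//AAAAAAAAAAAAAf//gAAAAAAAAAAAD///wOAAAAAAAAAf////4+AAAAAAAAB//////+AAAAAAAAB//////8AAAAAAAAB//////4AAAAAAAAB//////4AAAAAAAAB//////wAAAAAAAAD//////wAAAAAAAAD+P////gAAAAAAAAD8D////gAAAAAAAAH4B////AAAAAAAAAHwD////AAAAAAAAAHwD///+AAAAAAAAAHgH///+AAAAAAAAAHgP///+AAAAAAAAAPgf///+AAAAAAAAAPAf////+AAAAAAAAeA//////AAAAAAAA8A//////gAAAAAABgAf/////wAAAAAAAAAf/////wAAAAAAAAAP/////wAAAAAAAAAP/wf//wAAAAAAAAAP/wP//4AAAAAAAAAP/gP//4AAAAAAAAAP/gP//4AAAAAAwAAP/AH//4AAAAAAwAAP+AH//4AOAAAA4AAfwAAP/8AeAAAA4AAfAAAHh+AeAAAA4AAcAAABAfAOAAAA4AAAAAAAAPAAAAAA4AAAAAAAAGAAAAAAYAAAAAAAAAAAAAAAQAAAAAAAAAAAAAAAAAAAAAAAAAAAAAAAAAAAAAAAAAAAAAAAAAAAAAAAAAAAAAAAAAAAAAAAAAAAAAAAAAAAAAAAAAAAAAAAAAAAAAAAAAAAAAAAAAAAAAAAAAAAAAAAAAAAAAAAAAAAAAAAAAAAAAAAAAAAAAAAAAAAAAAAAAAAAAAAAAAAAAAAAAAAAAAAAAAAAAAAAAAAAAAAAAAAAAAAAAAAAAAAAAAAAAAAAAAAAAAAAAAAAAAAAAAAAAAAAAAAAAAAAAAAAAAAAAAAAAAAAAAAAAAAAAAAAAAAAAAAAAAAAAAAAAAAAAAAAAAAAAAAAAAAAAAAAAAAAAAAAAAAAAAAAAAAAAAAAAAAAAAAAAAAAAAAAAAAAAAAA="/>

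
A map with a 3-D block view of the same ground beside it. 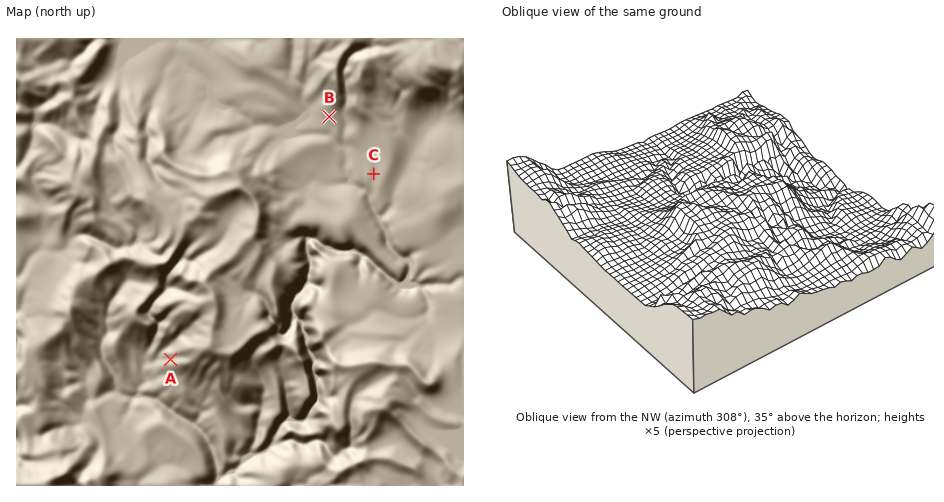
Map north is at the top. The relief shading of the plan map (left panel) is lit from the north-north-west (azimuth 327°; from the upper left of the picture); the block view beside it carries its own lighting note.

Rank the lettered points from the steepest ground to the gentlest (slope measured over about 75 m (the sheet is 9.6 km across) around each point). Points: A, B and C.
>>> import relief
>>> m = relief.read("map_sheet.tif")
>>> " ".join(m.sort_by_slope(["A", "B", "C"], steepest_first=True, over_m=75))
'A B C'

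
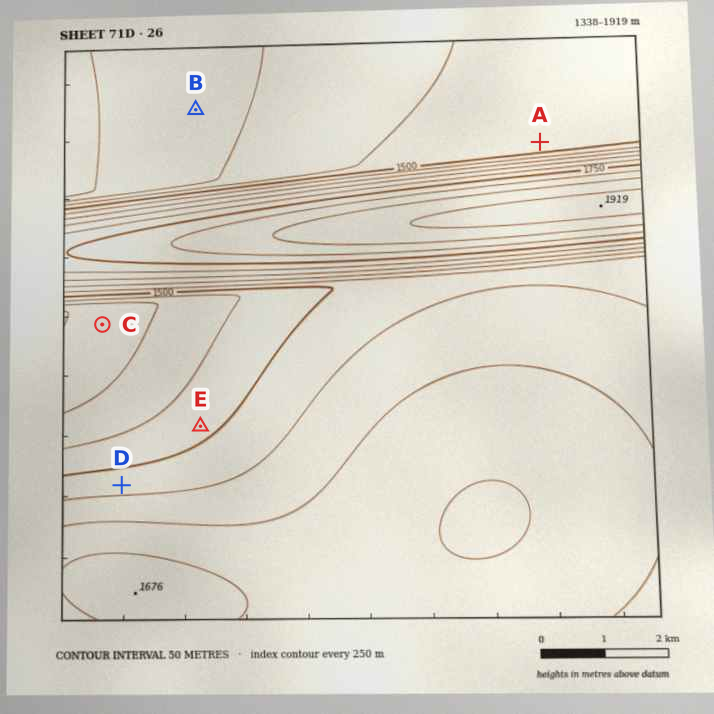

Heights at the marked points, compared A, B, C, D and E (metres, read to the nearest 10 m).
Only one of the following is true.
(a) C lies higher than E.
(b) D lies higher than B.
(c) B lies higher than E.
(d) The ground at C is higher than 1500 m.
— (b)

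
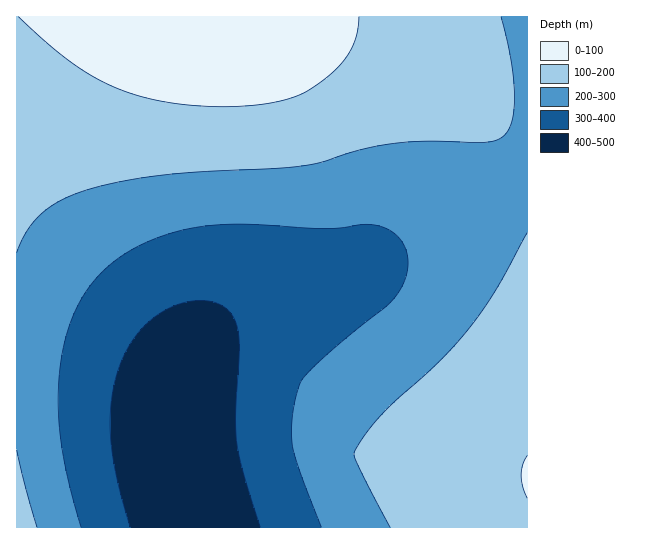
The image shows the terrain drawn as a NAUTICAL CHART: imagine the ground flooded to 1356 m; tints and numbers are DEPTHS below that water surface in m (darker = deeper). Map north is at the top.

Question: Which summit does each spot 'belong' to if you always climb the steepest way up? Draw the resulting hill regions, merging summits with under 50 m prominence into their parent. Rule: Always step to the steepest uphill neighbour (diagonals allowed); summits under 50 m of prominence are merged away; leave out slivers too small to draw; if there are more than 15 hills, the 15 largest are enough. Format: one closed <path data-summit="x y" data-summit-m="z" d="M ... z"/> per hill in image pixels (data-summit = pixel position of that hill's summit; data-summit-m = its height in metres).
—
<path data-summit="203 17" data-summit-m="1323" d="M527 16l-510 0-1 343 62 6 63 18 25 14 7 15 3-23 13-31 25-29 20-14 28-14 89-28 126-72 50-25z"/><path data-summit="527 477" data-summit-m="1258" d="M527 176l-50 25-126 72-77 24-31 12-21 14-22 20-11 15-9 19-8 36 0 28 3 18 19 69 334-1z"/><path data-summit="17 527" data-summit-m="1199" d="M37 360l-21 1 0 166 177 1-17-62-4-25 0-32-5-11-26-15-24-8-39-10z"/>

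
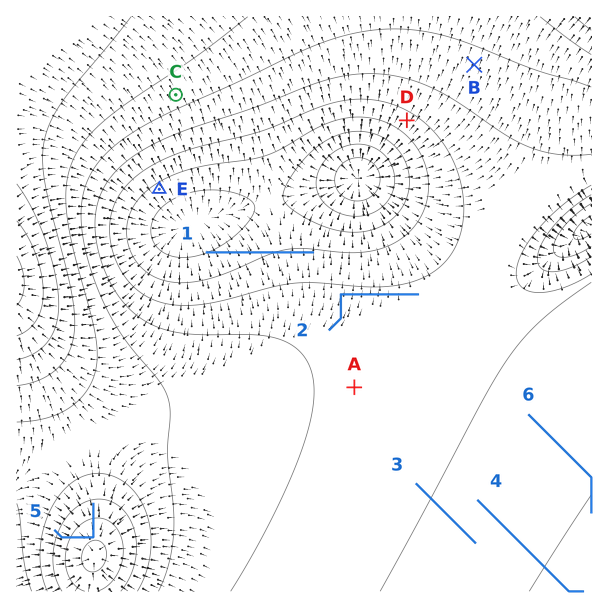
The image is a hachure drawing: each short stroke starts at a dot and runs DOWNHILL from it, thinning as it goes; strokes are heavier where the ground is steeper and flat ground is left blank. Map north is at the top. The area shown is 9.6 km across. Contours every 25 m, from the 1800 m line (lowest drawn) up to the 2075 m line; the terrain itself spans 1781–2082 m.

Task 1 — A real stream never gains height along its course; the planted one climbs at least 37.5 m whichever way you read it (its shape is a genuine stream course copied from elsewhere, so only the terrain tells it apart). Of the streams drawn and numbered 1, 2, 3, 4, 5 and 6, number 5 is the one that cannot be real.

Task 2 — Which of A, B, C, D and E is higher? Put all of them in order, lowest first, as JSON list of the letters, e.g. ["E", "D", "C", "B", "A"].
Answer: ["E", "D", "A", "B", "C"]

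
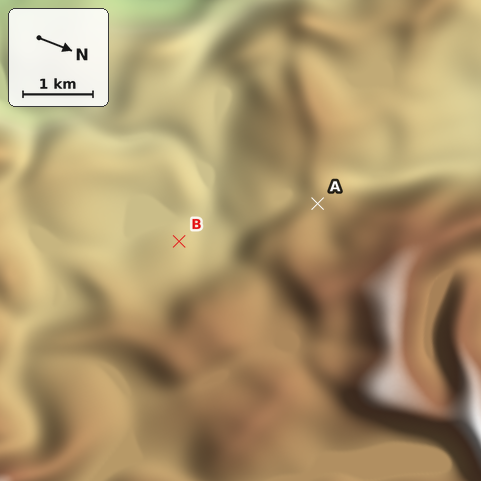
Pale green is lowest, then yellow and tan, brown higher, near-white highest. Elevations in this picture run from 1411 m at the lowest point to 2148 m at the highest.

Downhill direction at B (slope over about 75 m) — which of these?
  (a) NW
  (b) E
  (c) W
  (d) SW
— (c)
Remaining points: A SW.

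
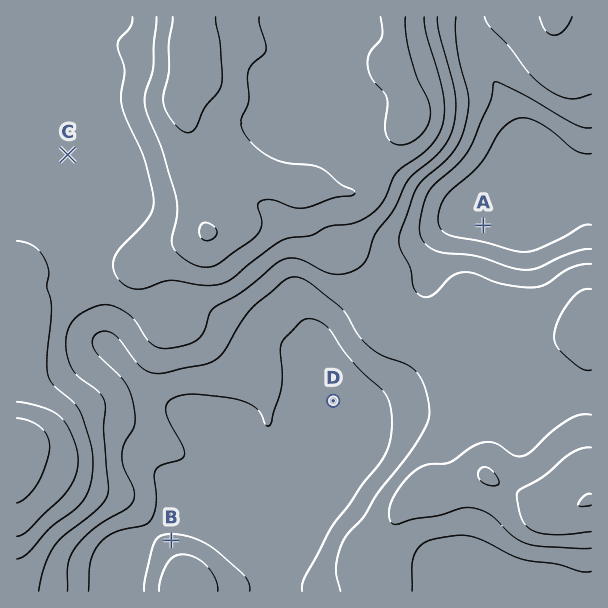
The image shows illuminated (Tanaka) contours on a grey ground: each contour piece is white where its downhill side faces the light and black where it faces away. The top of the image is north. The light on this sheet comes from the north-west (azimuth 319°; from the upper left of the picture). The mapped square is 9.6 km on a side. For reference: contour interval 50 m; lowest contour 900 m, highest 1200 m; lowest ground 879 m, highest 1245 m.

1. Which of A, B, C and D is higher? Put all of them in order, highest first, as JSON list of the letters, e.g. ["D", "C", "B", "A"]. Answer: ["C", "B", "D", "A"]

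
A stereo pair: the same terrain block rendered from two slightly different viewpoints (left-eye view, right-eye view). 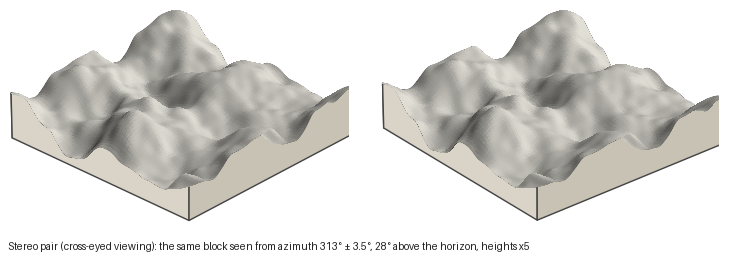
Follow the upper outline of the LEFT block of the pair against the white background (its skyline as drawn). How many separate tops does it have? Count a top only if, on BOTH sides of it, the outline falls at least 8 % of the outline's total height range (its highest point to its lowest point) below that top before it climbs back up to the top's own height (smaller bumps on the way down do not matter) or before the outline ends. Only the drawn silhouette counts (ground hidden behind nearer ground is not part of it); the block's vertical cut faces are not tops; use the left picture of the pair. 2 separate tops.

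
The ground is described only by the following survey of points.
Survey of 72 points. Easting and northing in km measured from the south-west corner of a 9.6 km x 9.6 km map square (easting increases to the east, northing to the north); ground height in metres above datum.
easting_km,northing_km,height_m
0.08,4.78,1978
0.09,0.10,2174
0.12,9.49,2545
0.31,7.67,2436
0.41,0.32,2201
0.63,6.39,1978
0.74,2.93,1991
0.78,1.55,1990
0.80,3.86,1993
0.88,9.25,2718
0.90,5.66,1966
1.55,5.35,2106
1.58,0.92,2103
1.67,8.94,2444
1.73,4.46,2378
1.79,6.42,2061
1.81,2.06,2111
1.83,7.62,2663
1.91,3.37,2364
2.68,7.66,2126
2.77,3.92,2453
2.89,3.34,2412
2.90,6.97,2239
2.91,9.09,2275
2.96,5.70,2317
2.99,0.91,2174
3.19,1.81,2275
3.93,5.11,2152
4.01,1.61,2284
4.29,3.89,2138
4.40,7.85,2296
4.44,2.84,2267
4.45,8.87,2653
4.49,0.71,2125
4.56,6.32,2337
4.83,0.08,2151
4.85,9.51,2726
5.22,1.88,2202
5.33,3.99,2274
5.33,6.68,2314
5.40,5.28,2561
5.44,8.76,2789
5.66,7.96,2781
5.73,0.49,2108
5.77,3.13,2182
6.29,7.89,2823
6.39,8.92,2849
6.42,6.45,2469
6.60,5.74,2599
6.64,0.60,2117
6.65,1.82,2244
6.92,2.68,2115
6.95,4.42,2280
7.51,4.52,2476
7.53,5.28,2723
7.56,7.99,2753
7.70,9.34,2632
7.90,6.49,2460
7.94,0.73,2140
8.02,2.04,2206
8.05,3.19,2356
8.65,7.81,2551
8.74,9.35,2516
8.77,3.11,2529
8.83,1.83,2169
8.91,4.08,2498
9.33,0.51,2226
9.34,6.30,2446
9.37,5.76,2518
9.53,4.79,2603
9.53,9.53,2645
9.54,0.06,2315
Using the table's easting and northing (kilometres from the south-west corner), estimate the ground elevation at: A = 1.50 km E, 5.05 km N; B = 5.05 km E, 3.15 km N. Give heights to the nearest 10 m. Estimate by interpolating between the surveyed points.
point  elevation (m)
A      2060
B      2360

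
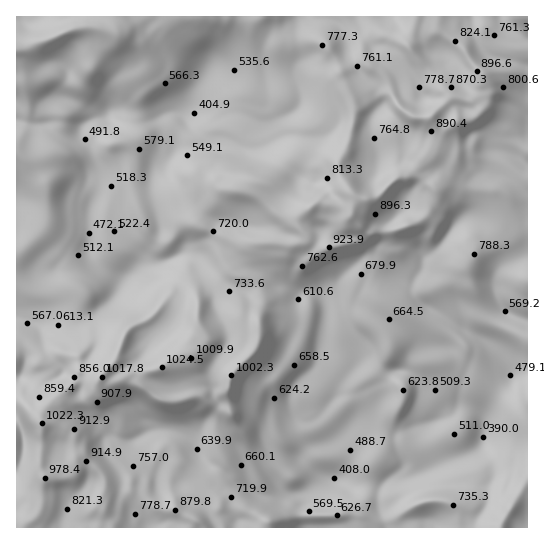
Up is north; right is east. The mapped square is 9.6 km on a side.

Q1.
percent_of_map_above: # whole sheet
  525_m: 86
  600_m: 68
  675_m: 52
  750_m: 34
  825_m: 18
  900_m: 7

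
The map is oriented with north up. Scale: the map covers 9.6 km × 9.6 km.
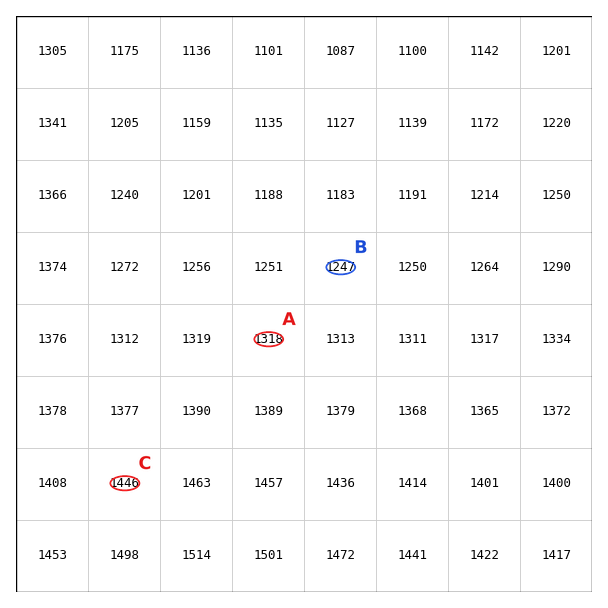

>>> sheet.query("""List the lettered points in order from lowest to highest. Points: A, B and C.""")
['B', 'A', 'C']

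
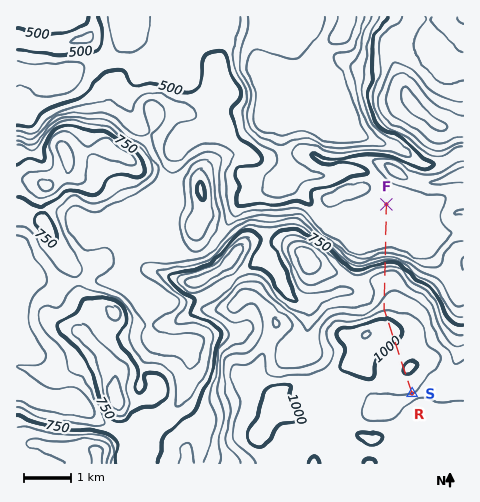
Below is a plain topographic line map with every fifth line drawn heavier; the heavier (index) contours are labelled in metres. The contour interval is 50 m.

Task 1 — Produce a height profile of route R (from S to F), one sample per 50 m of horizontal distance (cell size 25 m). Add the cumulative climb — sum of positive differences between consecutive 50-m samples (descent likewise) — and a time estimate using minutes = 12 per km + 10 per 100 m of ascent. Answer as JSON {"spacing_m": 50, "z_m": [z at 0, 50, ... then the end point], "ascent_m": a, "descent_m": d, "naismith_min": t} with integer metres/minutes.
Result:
{"spacing_m": 50, "z_m": [951, 957, 964, 972, 979, 985, 990, 995, 998, 1000, 1001, 1000, 999, 997, 994, 992, 991, 990, 990, 991, 993, 995, 998, 1001, 1005, 1008, 1010, 1013, 1014, 1014, 1013, 1011, 1006, 999, 990, 979, 967, 954, 942, 930, 919, 911, 903, 898, 893, 890, 887, 886, 885, 884, 883, 881, 876, 867, 853, 833, 807, 775, 740, 703, 667, 634, 605, 581, 562, 546, 534, 523, 515, 508, 507, 507, 507, 507, 507, 507, 507, 507, 507, 507, 507, 507, 507, 507], "ascent_m": 74, "descent_m": 518, "naismith_min": 57}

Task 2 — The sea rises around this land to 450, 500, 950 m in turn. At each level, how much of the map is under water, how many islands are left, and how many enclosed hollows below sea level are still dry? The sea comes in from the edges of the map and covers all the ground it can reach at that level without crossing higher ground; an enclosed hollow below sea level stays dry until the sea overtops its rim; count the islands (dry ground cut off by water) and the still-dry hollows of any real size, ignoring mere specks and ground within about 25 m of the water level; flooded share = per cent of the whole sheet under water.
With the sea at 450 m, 11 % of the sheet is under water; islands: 0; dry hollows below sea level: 0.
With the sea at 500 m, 19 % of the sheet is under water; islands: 0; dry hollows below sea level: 0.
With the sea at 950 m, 88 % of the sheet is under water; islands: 0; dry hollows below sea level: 0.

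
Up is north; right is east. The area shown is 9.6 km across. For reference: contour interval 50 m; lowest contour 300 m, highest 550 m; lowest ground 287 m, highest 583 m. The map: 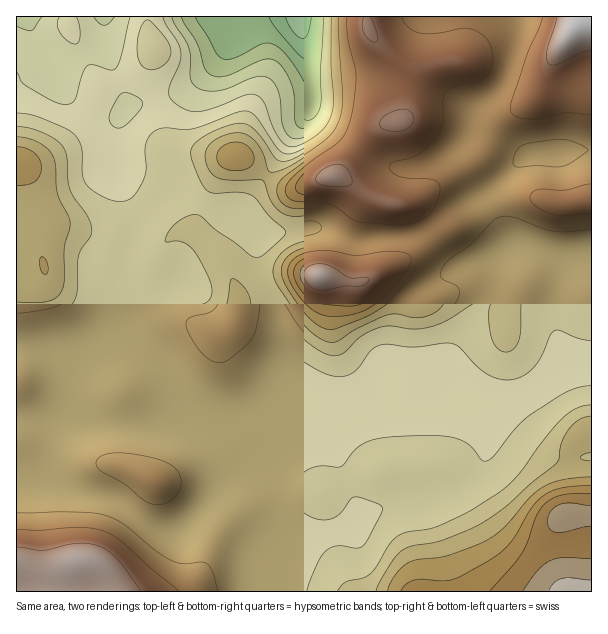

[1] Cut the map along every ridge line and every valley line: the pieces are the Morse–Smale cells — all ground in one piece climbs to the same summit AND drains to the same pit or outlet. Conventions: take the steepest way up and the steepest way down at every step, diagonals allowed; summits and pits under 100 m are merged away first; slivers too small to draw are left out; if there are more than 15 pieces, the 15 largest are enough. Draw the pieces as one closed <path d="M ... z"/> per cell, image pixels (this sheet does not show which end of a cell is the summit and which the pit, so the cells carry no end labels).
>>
<path d="M591 16l-574 0-1 455 22 1 2-2 12-42 6-11 10-7 33 11 24 3 31-2 20-4 52 4 30-7 15-11 12-13 21 9 38 0 27-6 7-4 6-10 12 8 17 3 27 0 19 9 39 0 30-9 32-18 31-5z"/><path d="M591 368l-31 5-32 18-30 9-39 0-19-9-27 0-17-3-12-8-2 1-2 6-9 7-27 6-38 0-21-9-1 11 4 11-2 9-6 10-21 20 12 22 12 51 5 11-8 43 0 12 311 1z"/><path d="M284 392l-11 12-15 11-30 7-52-4-20 4-31 2-36-6-17-8-4 0-9 6-7 12-12 42-2 2-22 1 0 118 263 1 9-56-5-11-12-51-12-22 21-20 6-10 2-9z"/>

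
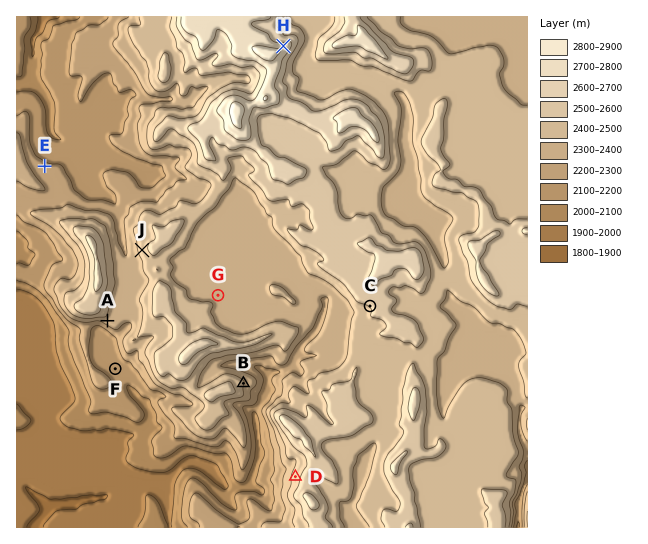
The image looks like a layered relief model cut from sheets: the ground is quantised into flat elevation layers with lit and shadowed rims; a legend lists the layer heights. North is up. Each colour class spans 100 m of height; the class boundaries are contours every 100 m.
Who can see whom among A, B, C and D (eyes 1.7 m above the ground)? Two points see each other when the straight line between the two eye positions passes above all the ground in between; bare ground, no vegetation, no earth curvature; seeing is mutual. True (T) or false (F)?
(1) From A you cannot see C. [T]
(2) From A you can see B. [F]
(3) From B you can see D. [T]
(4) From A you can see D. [F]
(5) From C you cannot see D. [T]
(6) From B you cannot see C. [F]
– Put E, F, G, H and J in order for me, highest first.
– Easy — H J G E F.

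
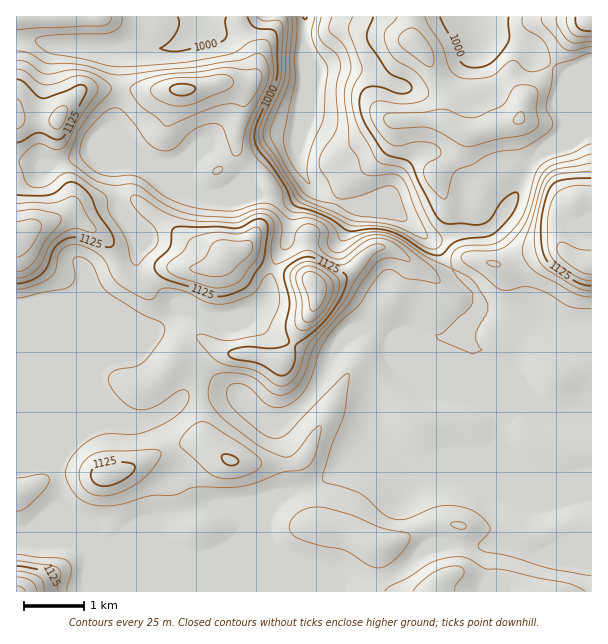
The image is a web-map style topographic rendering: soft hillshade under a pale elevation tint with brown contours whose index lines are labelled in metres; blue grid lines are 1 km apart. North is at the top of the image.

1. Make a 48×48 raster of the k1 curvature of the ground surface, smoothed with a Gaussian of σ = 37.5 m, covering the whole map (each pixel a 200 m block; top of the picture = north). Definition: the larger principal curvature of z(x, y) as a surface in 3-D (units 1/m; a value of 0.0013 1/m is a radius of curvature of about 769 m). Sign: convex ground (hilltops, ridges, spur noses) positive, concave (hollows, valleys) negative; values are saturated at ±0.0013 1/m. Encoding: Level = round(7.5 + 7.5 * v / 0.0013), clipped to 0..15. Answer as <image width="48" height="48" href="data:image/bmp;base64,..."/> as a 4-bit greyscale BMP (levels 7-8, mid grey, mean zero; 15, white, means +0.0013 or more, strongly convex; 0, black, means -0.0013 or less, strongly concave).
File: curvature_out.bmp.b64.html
<image width="48" height="48" href="data:image/bmp;base64,Qk32BAAAAAAAAHYAAAAoAAAAMAAAADAAAAABAAQAAAAAAIAEAAATCwAAEwsAABAAAAAAAAAAAAAAABEREQAiIiIAMzMzAERERABVVVUAZmZmAHd3dwCIiIgAmZmZAKqqqgC7u7sAzMzMAN3d3QDu7u4A////AMynZ3iIiIiIiIiIiHd3eImqqoh3eJq7qbztqIiIiIiHd4iIh3h3eIh4rMupq6mIh5ebuIiIiIiIh4iHh3h3iJh3iauZmId3h4d4iIiHd4iIiIh4iIiIiaqHiIl3iIiHd4d4iIiHiIiZiIeImZmZq7zJd4mIiZmYiIiHiHiHd4maqYiImqmZmYebu7u6mYiZmJh3iIiId3iIiIiIiZiIiHd4mpmYiHd4iKh3iZiIiIiHd4iIiIiIiHd3iIiHeHd3iMuYiqqYiJmYiIiHeIiIiId3iIiHeIh3iIqpmrzKmHeJqpmIiIiHiIh3eIiIeHiIh3iImqq8yYd4mrzLqqh3eIiIh4h3eIiIh3d4iZiIq6mJqruqmbh3d4iIh3eIiIiIiHh3iIiHeJqaqph3eLp3d4iIh3iIiIiIiHiIiIiHd3iamId3eKuIh4iIiIiYiIiIh4iIh3iIiHeKl3eIiIuoh3iJmZmIiId4h4iHiIiIiIeKl3eJmIm4d3iZiIiIiIiId4iHiIiJmIeKhneKqYi5d4mHd3d4h4iIh4iIiIiZmZiJl2Z6yoeaiJh3eIiId4iZiIiIiIiIiamImYiryoeKmId3iIh3d4mYmIiHiIiHeJmIrv7czId4qHd4iIeIiJiIiIiIiId3d4mJzLuYrZd4mYd4d4iJiIiIiIiIiIiHd3mrl3iIndh3iId3iIiJiIiIiIiHiIiIh4mYh3d4nvuHd5iIiIeJiHd4iIh3eIh4iZiIiId3ef+YiJmIiJiHmHd4iIh4iIiIqnd5mYmHaO/JiImIeKqImHd4mamJmIibqZiKqaqHiu7cd3iHi6h5mHd3m7qqmHi5i97sqqh63/7f2GeK24eKqYmIzbunZ2m4m8upqqqqq+l7/Gjv687+yZq97JuVVou4d3mIm82nadhH3//7Z866u5nNmJu5id6odoq7zL/Xecqav/6oeah2ernKd6vMvdqIeM26qY38vP/rmqmIm5iId5vZeKu8upd4rtl3h2rsnNqXeIh4m5mYd3vph4mZupma63d3d3ibuniYiIeIrJiYd3nqqZd4u7u8t3eIiIif51eZmHZ4u4eJh3nrvKZpyXd5mHeJmXjfiIiZmoZ6yneImIramad5uHd4iIiImYr7d5qYiqicqpiHiIm5iaZ7pneIiJiIeb25d4moeKqpiJmHeIiIeqd9t3d4ial3eN1nd4iZh6qHd5qoiJiHebqupnd3ial3eN1WiIh4mLqZmszMy6uoiKmt2Hd4iJmHd7+HiHh4m8zcy5d5q7qYd6ib64d4iImYd5+nh3iIrLmZmYeIechneKmZvcuqq83bmZzoiIiJu5dnmZmYecuIiLiIrdzMzf///bv7qIiJqYhnq6mqmpuneLiJupiIiIiJrLrsmHeHqIl4yod4qniod5l4iId3eHd4iIncd4l3qYmLyXZmm4ealph3d3iHeId4d3nOl4p4qYqsqYd3eoZ6x4eIiImYiIiHd5qvuKyqqaqriIh3eZd53O7u7u25iIiIibt8+XupiIird4iIiau7vQ=="/>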